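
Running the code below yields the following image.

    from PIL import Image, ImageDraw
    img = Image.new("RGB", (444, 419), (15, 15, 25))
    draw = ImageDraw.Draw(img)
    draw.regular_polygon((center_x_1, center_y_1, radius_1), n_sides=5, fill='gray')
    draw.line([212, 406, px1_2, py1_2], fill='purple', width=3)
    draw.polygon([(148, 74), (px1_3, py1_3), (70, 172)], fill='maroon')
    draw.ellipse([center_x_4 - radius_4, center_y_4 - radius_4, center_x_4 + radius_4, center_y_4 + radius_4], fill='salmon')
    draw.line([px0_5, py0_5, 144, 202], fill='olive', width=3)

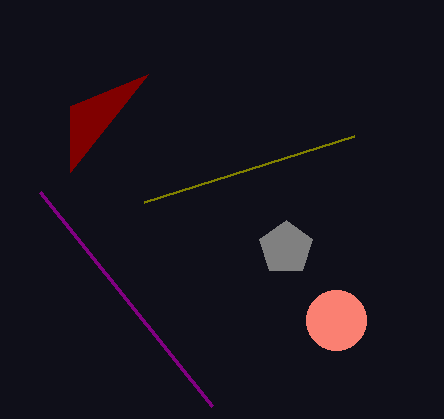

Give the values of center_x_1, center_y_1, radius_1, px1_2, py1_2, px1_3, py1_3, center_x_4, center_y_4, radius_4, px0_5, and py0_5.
center_x_1 = 286, center_y_1 = 248, radius_1 = 28, px1_2 = 40, py1_2 = 192, px1_3 = 70, py1_3 = 106, center_x_4 = 336, center_y_4 = 320, radius_4 = 30, px0_5 = 354, py0_5 = 136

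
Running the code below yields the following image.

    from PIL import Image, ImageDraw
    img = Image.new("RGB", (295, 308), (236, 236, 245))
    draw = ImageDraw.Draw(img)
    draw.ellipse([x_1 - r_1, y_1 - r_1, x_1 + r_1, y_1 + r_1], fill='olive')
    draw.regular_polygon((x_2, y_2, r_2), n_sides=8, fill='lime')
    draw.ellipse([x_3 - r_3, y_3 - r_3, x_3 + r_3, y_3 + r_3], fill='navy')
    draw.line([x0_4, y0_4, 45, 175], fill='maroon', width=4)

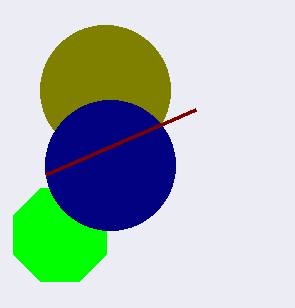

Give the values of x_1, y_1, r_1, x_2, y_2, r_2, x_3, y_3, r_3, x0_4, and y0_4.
x_1 = 105
y_1 = 90
r_1 = 65
x_2 = 60
y_2 = 235
r_2 = 50
x_3 = 110
y_3 = 165
r_3 = 65
x0_4 = 195
y0_4 = 110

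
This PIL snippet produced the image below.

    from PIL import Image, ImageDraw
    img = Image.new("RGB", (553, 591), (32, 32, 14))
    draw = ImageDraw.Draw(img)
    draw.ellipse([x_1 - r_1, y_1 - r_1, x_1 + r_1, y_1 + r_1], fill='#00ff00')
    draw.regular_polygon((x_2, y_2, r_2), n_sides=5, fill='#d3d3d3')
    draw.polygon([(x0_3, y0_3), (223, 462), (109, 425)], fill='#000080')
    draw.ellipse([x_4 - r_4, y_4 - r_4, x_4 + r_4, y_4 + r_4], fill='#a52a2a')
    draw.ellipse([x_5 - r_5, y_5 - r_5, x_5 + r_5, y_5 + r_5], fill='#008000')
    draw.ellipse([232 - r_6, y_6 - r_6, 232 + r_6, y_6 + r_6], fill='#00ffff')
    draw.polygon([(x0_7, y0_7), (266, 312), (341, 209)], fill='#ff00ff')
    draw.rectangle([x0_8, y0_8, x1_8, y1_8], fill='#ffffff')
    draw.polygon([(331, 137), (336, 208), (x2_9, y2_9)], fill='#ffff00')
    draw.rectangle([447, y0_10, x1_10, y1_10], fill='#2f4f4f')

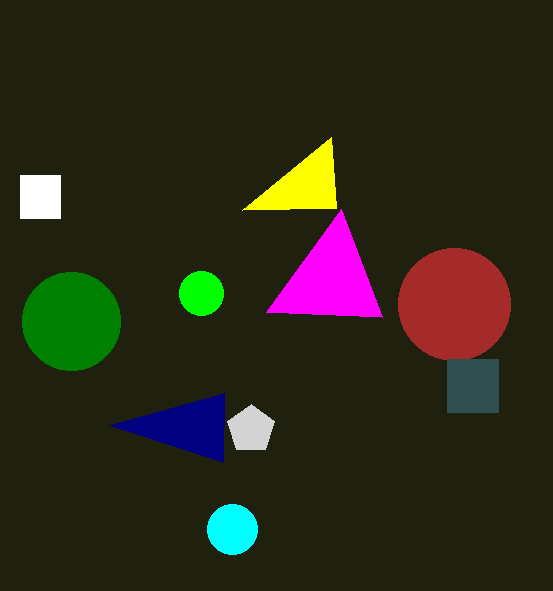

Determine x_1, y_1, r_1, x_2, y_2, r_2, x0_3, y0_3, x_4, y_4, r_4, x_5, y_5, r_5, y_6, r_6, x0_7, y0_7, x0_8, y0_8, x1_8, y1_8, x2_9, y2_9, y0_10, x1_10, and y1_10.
x_1 = 201
y_1 = 293
r_1 = 22
x_2 = 251
y_2 = 429
r_2 = 25
x0_3 = 224
y0_3 = 393
x_4 = 454
y_4 = 304
r_4 = 56
x_5 = 71
y_5 = 321
r_5 = 49
y_6 = 529
r_6 = 25
x0_7 = 382
y0_7 = 317
x0_8 = 20
y0_8 = 175
x1_8 = 60
y1_8 = 218
x2_9 = 242
y2_9 = 210
y0_10 = 359
x1_10 = 498
y1_10 = 412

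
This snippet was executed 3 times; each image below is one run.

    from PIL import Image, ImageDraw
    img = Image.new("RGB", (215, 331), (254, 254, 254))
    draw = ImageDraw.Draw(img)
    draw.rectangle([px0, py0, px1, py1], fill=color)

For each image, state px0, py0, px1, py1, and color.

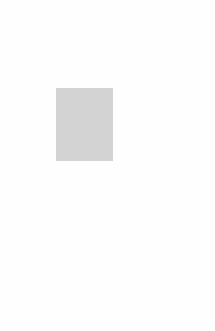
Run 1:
px0 = 56
py0 = 88
px1 = 112
py1 = 160
color = 'lightgray'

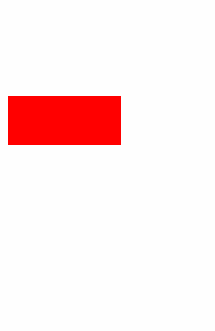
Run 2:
px0 = 8; py0 = 96; px1 = 120; py1 = 144; color = 'red'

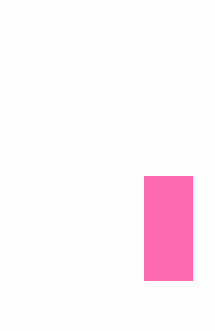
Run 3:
px0 = 144
py0 = 176
px1 = 192
py1 = 280
color = 'hotpink'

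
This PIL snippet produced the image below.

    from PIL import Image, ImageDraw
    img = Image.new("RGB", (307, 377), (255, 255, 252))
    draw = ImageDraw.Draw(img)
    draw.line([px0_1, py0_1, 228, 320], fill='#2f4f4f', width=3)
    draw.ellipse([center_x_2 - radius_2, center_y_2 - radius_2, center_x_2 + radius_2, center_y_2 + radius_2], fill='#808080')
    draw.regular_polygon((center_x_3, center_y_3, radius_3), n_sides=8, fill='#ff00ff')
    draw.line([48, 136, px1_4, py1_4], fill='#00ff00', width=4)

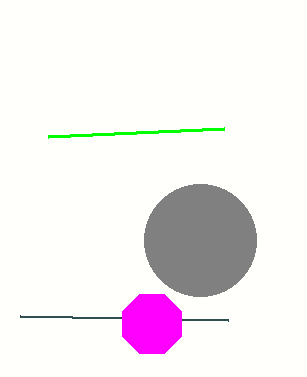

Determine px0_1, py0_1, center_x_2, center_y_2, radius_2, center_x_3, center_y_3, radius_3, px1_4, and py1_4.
px0_1 = 20, py0_1 = 316, center_x_2 = 200, center_y_2 = 240, radius_2 = 56, center_x_3 = 152, center_y_3 = 324, radius_3 = 32, px1_4 = 224, py1_4 = 128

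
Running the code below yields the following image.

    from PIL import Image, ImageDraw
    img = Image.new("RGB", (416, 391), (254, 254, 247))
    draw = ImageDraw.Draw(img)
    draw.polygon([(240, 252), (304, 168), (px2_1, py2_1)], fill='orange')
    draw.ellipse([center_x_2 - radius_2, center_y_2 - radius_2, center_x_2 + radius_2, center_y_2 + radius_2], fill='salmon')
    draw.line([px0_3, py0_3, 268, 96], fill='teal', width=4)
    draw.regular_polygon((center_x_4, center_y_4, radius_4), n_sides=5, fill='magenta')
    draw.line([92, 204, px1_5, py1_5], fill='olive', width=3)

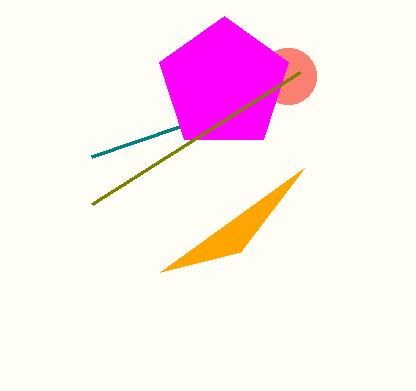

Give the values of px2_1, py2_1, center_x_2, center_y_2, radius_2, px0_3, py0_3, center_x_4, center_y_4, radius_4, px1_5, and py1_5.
px2_1 = 160; py2_1 = 272; center_x_2 = 288; center_y_2 = 76; radius_2 = 28; px0_3 = 92; py0_3 = 156; center_x_4 = 224; center_y_4 = 84; radius_4 = 68; px1_5 = 300; py1_5 = 72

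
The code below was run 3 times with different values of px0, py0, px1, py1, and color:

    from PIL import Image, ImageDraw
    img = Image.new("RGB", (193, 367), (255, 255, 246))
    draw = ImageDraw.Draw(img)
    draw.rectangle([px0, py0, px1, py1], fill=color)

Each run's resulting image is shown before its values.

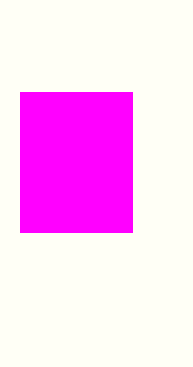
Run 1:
px0 = 20; py0 = 92; px1 = 132; py1 = 232; color = 'magenta'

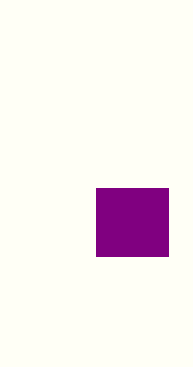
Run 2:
px0 = 96
py0 = 188
px1 = 168
py1 = 256
color = 'purple'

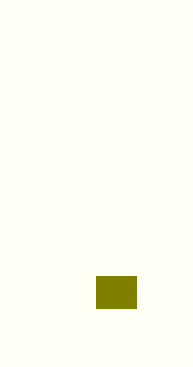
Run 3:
px0 = 96
py0 = 276
px1 = 136
py1 = 308
color = 'olive'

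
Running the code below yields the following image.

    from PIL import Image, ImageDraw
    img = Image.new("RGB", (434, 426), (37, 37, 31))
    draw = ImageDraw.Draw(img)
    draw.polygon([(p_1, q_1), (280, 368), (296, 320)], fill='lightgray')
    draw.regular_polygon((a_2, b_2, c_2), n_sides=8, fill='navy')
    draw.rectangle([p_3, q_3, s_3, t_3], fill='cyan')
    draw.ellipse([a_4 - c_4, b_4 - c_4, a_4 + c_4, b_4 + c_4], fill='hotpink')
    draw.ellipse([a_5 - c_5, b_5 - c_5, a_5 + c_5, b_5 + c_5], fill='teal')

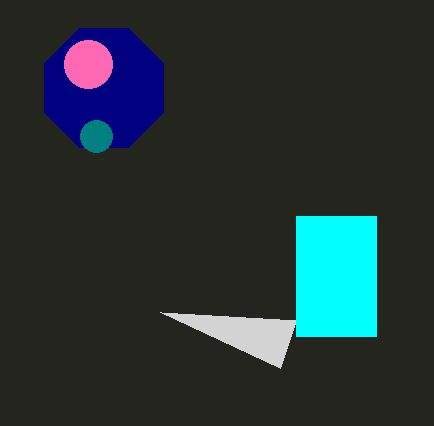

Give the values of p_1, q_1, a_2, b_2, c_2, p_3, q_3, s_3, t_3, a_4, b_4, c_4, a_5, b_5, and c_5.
p_1 = 160; q_1 = 312; a_2 = 104; b_2 = 88; c_2 = 64; p_3 = 296; q_3 = 216; s_3 = 376; t_3 = 336; a_4 = 88; b_4 = 64; c_4 = 24; a_5 = 96; b_5 = 136; c_5 = 16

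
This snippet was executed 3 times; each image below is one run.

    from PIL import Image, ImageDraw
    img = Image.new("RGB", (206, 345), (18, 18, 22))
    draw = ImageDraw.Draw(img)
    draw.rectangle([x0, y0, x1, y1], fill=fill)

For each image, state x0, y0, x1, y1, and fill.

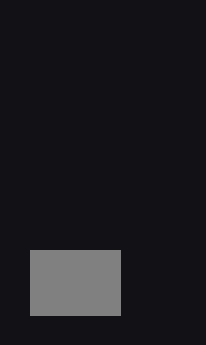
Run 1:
x0 = 30; y0 = 250; x1 = 120; y1 = 315; fill = 'gray'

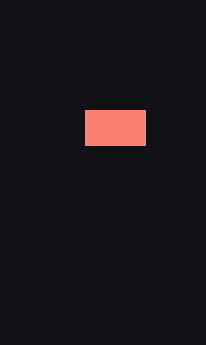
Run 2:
x0 = 85
y0 = 110
x1 = 145
y1 = 145
fill = 'salmon'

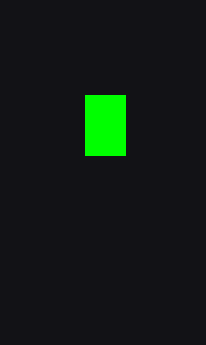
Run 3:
x0 = 85
y0 = 95
x1 = 125
y1 = 155
fill = 'lime'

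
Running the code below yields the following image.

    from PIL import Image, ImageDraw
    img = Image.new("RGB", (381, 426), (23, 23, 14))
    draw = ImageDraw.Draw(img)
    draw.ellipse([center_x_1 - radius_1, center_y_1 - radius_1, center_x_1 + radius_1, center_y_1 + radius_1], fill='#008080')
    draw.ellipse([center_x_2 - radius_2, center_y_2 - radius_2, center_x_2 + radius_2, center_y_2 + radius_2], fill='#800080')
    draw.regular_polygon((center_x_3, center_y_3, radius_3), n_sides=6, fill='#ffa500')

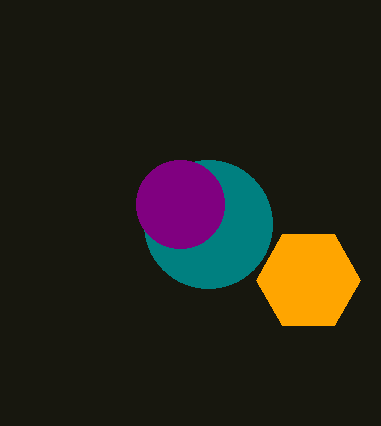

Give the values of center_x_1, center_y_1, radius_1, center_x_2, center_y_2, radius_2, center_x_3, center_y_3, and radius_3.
center_x_1 = 208
center_y_1 = 224
radius_1 = 64
center_x_2 = 180
center_y_2 = 204
radius_2 = 44
center_x_3 = 308
center_y_3 = 280
radius_3 = 52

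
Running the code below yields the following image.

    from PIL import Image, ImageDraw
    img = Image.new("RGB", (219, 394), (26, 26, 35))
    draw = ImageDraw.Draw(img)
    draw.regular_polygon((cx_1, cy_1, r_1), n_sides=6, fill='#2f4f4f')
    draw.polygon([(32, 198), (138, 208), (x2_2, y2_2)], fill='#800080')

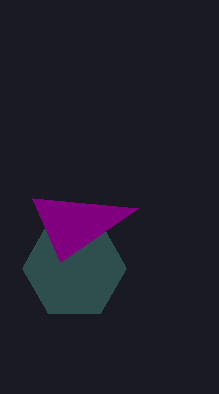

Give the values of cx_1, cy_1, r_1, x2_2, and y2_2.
cx_1 = 74
cy_1 = 268
r_1 = 52
x2_2 = 60
y2_2 = 262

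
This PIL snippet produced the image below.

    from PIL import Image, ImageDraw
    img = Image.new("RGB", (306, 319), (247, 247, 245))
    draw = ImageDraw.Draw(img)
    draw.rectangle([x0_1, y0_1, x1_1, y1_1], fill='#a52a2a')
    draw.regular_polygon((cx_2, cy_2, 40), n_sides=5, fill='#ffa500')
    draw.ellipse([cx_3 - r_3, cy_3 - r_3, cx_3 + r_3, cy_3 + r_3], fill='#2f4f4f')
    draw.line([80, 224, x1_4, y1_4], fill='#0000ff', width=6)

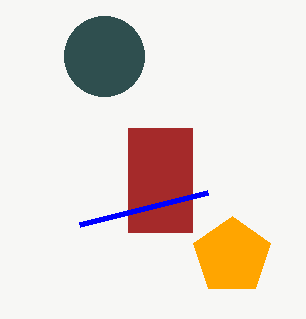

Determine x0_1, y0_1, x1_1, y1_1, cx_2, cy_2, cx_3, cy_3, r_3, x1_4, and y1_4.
x0_1 = 128
y0_1 = 128
x1_1 = 192
y1_1 = 232
cx_2 = 232
cy_2 = 256
cx_3 = 104
cy_3 = 56
r_3 = 40
x1_4 = 208
y1_4 = 192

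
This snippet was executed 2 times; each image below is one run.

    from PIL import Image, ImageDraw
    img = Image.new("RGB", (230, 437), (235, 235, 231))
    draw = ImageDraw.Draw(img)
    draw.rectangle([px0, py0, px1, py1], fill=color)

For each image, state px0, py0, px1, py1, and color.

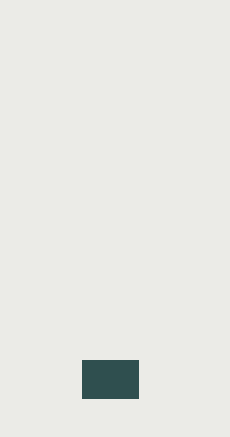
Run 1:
px0 = 82
py0 = 360
px1 = 138
py1 = 398
color = 'darkslategray'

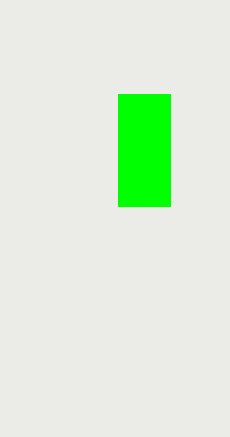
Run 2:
px0 = 118; py0 = 94; px1 = 170; py1 = 206; color = 'lime'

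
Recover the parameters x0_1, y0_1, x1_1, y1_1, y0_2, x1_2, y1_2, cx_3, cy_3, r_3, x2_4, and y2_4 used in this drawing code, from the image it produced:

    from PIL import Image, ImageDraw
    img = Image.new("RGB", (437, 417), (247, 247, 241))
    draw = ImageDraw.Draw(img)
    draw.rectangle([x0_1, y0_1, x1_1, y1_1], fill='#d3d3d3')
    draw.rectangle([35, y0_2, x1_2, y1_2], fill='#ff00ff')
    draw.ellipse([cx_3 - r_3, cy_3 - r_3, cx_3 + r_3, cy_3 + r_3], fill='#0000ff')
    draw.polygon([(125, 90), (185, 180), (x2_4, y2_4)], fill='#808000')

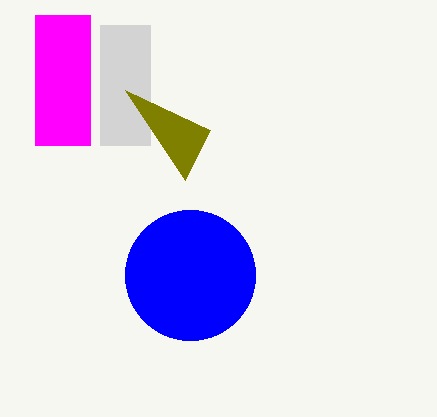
x0_1 = 100; y0_1 = 25; x1_1 = 150; y1_1 = 145; y0_2 = 15; x1_2 = 90; y1_2 = 145; cx_3 = 190; cy_3 = 275; r_3 = 65; x2_4 = 210; y2_4 = 130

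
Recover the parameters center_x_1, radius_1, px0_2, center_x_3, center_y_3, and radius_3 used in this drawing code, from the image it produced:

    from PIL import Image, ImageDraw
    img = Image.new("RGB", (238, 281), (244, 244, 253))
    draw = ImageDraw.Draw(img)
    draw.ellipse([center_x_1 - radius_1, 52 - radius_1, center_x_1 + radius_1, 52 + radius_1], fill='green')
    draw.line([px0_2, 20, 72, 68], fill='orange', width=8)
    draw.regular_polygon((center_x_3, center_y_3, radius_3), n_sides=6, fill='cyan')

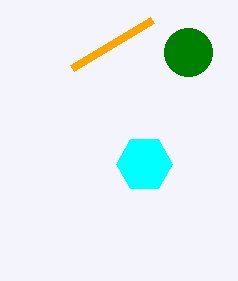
center_x_1 = 188; radius_1 = 24; px0_2 = 152; center_x_3 = 144; center_y_3 = 164; radius_3 = 28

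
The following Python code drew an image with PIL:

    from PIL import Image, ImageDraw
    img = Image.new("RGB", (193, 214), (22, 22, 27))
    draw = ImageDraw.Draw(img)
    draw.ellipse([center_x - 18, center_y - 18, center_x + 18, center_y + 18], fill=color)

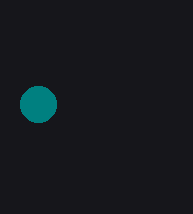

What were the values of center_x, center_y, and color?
center_x = 38; center_y = 104; color = 'teal'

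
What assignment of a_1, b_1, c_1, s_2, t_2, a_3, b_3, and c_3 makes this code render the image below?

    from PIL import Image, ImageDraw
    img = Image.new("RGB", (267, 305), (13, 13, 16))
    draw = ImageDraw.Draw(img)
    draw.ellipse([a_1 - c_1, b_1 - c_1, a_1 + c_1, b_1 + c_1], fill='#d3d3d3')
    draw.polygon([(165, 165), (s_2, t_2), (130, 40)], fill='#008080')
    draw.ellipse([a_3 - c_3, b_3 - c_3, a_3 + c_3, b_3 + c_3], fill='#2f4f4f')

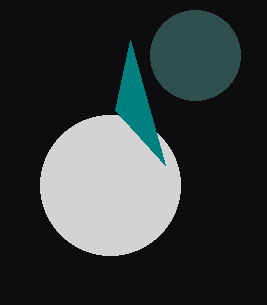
a_1 = 110
b_1 = 185
c_1 = 70
s_2 = 115
t_2 = 110
a_3 = 195
b_3 = 55
c_3 = 45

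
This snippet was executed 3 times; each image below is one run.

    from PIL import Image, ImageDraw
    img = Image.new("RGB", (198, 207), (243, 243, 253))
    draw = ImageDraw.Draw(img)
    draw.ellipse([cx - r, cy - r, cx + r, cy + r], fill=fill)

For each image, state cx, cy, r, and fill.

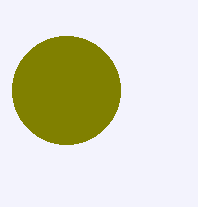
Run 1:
cx = 66
cy = 90
r = 54
fill = 'olive'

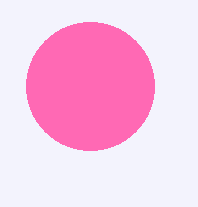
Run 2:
cx = 90; cy = 86; r = 64; fill = 'hotpink'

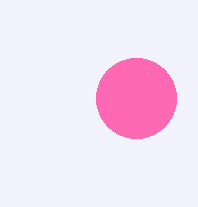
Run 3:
cx = 136
cy = 98
r = 40
fill = 'hotpink'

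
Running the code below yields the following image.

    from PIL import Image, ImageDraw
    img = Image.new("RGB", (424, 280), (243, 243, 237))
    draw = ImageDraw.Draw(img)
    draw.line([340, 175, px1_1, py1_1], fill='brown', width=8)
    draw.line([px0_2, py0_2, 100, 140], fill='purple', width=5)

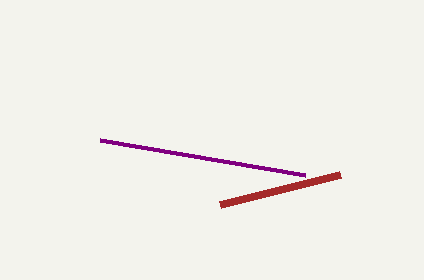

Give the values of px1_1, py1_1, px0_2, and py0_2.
px1_1 = 220
py1_1 = 205
px0_2 = 305
py0_2 = 175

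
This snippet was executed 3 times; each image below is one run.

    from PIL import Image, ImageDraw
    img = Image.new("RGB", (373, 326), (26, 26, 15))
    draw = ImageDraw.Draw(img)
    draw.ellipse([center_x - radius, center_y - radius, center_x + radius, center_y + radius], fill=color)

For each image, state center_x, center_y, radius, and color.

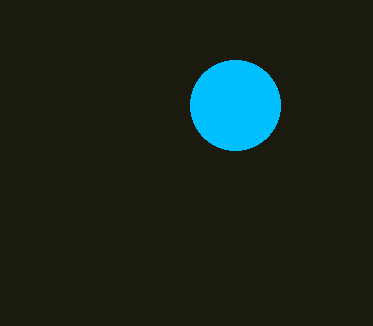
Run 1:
center_x = 235; center_y = 105; radius = 45; color = 'deepskyblue'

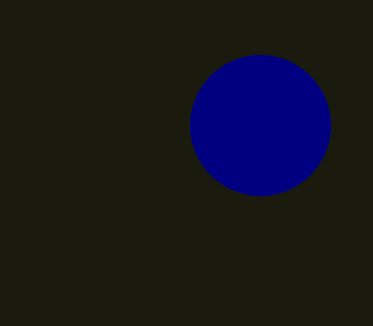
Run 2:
center_x = 260; center_y = 125; radius = 70; color = 'navy'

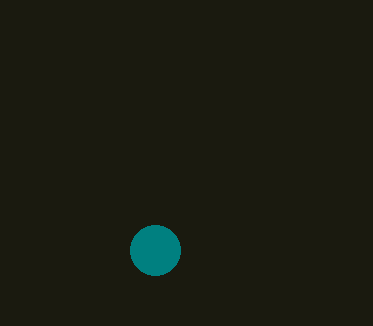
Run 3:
center_x = 155, center_y = 250, radius = 25, color = 'teal'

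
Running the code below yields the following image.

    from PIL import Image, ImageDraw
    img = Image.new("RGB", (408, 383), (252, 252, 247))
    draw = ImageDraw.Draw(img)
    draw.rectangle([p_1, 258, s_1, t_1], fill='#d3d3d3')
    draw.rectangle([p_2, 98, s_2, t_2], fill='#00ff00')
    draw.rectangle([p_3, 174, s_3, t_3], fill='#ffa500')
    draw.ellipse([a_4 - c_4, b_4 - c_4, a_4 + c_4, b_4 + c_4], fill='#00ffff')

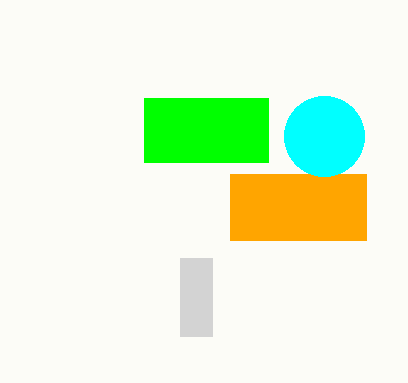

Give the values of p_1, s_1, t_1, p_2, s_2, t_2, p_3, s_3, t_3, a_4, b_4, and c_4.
p_1 = 180; s_1 = 212; t_1 = 336; p_2 = 144; s_2 = 268; t_2 = 162; p_3 = 230; s_3 = 366; t_3 = 240; a_4 = 324; b_4 = 136; c_4 = 40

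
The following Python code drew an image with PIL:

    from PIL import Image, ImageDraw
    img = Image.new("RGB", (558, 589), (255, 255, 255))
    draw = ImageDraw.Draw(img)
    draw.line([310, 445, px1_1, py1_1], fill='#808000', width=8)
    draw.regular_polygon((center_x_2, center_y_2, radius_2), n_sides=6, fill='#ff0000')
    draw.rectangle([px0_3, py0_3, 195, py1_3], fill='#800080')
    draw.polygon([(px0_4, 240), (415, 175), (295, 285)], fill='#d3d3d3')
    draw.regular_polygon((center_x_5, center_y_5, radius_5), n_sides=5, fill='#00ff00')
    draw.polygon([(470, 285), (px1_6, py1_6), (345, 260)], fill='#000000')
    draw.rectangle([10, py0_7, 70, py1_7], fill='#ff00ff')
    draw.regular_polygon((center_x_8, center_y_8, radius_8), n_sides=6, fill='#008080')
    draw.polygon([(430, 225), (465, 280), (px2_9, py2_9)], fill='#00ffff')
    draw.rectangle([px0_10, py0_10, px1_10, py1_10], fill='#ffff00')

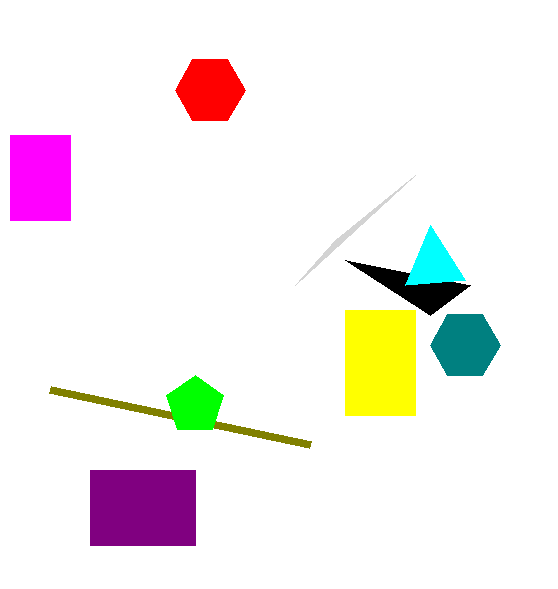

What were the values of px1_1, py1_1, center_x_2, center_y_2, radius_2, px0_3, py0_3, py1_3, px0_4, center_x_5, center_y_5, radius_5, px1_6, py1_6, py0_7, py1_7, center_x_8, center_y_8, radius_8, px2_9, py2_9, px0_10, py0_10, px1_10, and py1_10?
px1_1 = 50, py1_1 = 390, center_x_2 = 210, center_y_2 = 90, radius_2 = 35, px0_3 = 90, py0_3 = 470, py1_3 = 545, px0_4 = 335, center_x_5 = 195, center_y_5 = 405, radius_5 = 30, px1_6 = 430, py1_6 = 315, py0_7 = 135, py1_7 = 220, center_x_8 = 465, center_y_8 = 345, radius_8 = 35, px2_9 = 405, py2_9 = 285, px0_10 = 345, py0_10 = 310, px1_10 = 415, py1_10 = 415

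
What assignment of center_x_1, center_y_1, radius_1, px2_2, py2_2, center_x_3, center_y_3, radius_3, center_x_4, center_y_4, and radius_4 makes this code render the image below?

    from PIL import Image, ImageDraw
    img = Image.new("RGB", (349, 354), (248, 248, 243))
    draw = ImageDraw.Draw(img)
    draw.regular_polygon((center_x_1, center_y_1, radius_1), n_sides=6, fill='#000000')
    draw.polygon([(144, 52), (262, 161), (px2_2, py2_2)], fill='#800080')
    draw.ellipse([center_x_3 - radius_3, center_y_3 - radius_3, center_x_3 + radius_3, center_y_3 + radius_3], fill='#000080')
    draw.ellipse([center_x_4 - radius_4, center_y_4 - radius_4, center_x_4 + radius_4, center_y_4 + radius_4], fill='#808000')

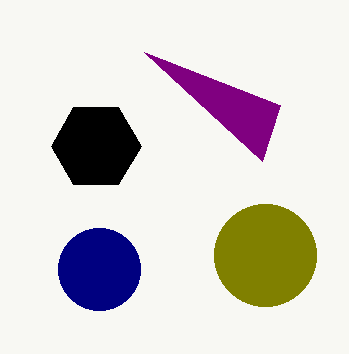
center_x_1 = 96, center_y_1 = 146, radius_1 = 45, px2_2 = 280, py2_2 = 105, center_x_3 = 99, center_y_3 = 269, radius_3 = 41, center_x_4 = 265, center_y_4 = 255, radius_4 = 51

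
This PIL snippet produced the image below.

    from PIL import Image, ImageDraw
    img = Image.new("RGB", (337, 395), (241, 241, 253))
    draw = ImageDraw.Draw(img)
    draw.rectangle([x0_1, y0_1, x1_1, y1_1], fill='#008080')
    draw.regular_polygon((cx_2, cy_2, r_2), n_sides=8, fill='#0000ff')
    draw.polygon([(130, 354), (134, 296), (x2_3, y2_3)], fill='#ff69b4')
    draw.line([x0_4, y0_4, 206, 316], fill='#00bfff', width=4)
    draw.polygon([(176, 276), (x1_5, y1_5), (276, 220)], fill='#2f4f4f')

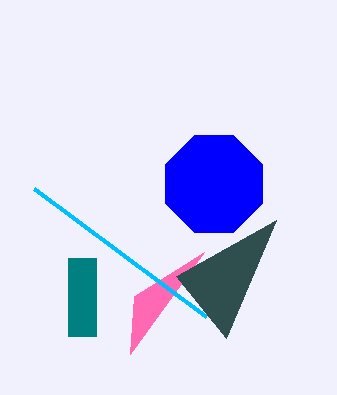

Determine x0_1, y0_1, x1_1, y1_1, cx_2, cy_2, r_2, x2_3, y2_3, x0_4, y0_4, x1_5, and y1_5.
x0_1 = 68; y0_1 = 258; x1_1 = 96; y1_1 = 336; cx_2 = 214; cy_2 = 184; r_2 = 52; x2_3 = 204; y2_3 = 252; x0_4 = 34; y0_4 = 188; x1_5 = 226; y1_5 = 338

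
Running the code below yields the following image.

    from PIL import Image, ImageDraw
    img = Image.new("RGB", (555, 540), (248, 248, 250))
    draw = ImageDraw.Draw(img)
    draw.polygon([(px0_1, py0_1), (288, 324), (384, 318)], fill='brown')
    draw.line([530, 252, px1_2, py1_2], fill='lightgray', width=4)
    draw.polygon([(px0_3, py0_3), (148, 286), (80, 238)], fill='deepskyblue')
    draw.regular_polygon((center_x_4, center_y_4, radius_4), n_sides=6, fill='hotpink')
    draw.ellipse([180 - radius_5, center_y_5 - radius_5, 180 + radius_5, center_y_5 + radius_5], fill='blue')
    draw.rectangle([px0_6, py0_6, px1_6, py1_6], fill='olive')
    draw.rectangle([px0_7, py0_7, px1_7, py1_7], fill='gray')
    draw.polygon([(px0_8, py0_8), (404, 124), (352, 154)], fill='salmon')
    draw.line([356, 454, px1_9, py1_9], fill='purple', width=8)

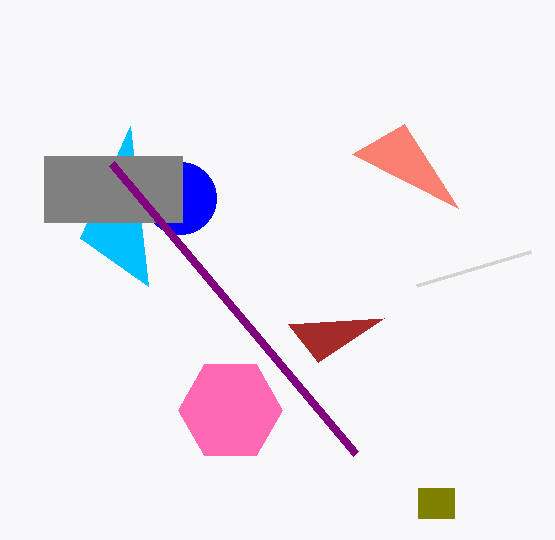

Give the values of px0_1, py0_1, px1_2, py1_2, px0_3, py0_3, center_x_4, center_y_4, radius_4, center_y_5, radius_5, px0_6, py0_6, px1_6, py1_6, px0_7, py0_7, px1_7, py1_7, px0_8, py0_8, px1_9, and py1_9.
px0_1 = 318, py0_1 = 362, px1_2 = 416, py1_2 = 286, px0_3 = 130, py0_3 = 126, center_x_4 = 230, center_y_4 = 410, radius_4 = 52, center_y_5 = 198, radius_5 = 36, px0_6 = 418, py0_6 = 488, px1_6 = 454, py1_6 = 518, px0_7 = 44, py0_7 = 156, px1_7 = 182, py1_7 = 222, px0_8 = 458, py0_8 = 208, px1_9 = 112, py1_9 = 164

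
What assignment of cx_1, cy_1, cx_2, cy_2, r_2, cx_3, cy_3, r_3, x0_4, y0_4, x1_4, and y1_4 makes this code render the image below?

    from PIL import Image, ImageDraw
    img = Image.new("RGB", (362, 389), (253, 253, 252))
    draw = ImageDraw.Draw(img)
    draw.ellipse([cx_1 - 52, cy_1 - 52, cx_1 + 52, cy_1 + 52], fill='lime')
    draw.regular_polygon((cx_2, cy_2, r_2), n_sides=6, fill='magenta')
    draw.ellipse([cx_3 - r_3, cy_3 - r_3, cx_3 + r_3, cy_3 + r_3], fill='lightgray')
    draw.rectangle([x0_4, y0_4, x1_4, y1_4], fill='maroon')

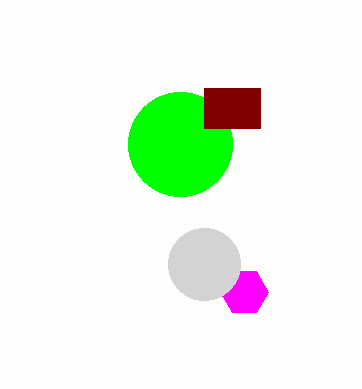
cx_1 = 180
cy_1 = 144
cx_2 = 244
cy_2 = 292
r_2 = 24
cx_3 = 204
cy_3 = 264
r_3 = 36
x0_4 = 204
y0_4 = 88
x1_4 = 260
y1_4 = 128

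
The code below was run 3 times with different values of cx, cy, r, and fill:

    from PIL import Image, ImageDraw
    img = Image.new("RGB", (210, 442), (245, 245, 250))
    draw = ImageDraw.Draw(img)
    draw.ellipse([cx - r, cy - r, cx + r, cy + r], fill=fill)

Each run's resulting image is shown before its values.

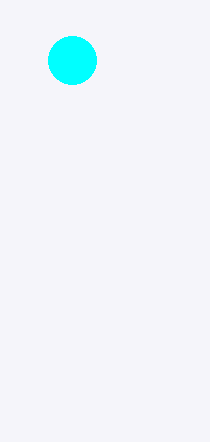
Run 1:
cx = 72; cy = 60; r = 24; fill = 'cyan'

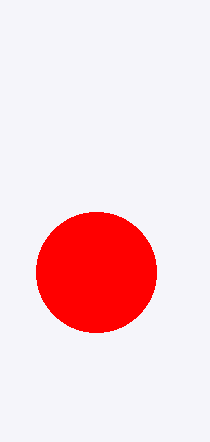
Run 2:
cx = 96
cy = 272
r = 60
fill = 'red'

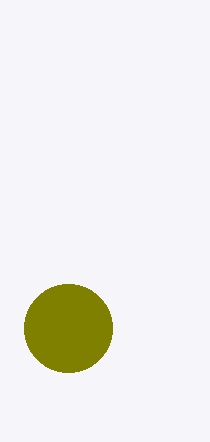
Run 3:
cx = 68; cy = 328; r = 44; fill = 'olive'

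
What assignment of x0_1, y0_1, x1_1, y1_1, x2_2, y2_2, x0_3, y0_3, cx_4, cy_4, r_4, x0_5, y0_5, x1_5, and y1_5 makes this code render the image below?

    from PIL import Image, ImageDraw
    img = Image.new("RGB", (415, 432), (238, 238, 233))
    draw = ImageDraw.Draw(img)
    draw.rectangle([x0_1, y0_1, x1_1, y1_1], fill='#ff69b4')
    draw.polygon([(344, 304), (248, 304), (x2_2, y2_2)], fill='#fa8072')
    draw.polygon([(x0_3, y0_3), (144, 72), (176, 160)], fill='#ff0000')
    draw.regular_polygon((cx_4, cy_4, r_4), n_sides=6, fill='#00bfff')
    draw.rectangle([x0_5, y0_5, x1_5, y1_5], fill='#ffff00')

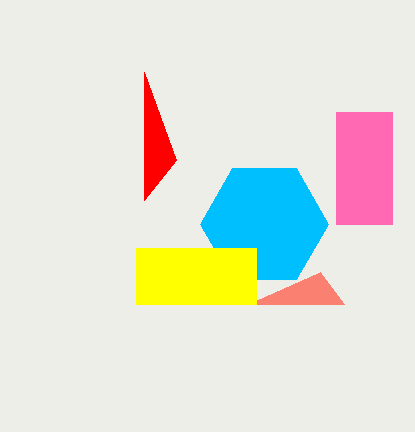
x0_1 = 336; y0_1 = 112; x1_1 = 392; y1_1 = 224; x2_2 = 320; y2_2 = 272; x0_3 = 144; y0_3 = 200; cx_4 = 264; cy_4 = 224; r_4 = 64; x0_5 = 136; y0_5 = 248; x1_5 = 256; y1_5 = 304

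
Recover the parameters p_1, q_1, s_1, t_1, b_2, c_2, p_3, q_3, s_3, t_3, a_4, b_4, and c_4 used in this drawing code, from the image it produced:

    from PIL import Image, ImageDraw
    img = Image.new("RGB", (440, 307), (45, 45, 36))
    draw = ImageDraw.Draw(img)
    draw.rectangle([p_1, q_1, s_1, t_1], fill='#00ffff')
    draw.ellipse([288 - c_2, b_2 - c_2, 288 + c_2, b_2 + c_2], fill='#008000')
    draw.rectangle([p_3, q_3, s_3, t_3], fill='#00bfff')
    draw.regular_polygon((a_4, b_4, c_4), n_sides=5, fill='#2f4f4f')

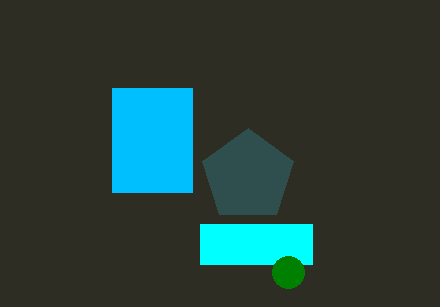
p_1 = 200
q_1 = 224
s_1 = 312
t_1 = 264
b_2 = 272
c_2 = 16
p_3 = 112
q_3 = 88
s_3 = 192
t_3 = 192
a_4 = 248
b_4 = 176
c_4 = 48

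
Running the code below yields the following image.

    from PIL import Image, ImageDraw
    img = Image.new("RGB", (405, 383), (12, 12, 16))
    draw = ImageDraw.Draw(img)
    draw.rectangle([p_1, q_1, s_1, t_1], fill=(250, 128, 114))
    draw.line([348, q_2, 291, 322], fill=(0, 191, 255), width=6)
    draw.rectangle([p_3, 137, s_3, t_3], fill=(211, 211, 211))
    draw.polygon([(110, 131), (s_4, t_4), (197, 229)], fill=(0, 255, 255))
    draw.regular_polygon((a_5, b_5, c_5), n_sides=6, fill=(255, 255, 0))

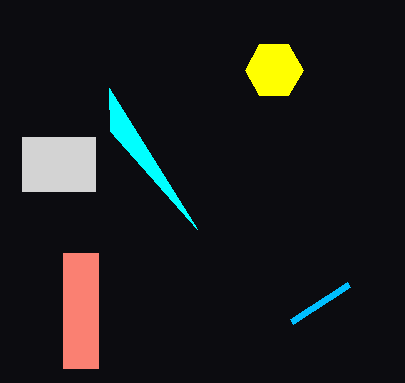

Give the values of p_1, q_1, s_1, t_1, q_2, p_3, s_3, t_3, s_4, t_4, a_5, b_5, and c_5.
p_1 = 63
q_1 = 253
s_1 = 98
t_1 = 368
q_2 = 285
p_3 = 22
s_3 = 95
t_3 = 191
s_4 = 109
t_4 = 88
a_5 = 274
b_5 = 70
c_5 = 29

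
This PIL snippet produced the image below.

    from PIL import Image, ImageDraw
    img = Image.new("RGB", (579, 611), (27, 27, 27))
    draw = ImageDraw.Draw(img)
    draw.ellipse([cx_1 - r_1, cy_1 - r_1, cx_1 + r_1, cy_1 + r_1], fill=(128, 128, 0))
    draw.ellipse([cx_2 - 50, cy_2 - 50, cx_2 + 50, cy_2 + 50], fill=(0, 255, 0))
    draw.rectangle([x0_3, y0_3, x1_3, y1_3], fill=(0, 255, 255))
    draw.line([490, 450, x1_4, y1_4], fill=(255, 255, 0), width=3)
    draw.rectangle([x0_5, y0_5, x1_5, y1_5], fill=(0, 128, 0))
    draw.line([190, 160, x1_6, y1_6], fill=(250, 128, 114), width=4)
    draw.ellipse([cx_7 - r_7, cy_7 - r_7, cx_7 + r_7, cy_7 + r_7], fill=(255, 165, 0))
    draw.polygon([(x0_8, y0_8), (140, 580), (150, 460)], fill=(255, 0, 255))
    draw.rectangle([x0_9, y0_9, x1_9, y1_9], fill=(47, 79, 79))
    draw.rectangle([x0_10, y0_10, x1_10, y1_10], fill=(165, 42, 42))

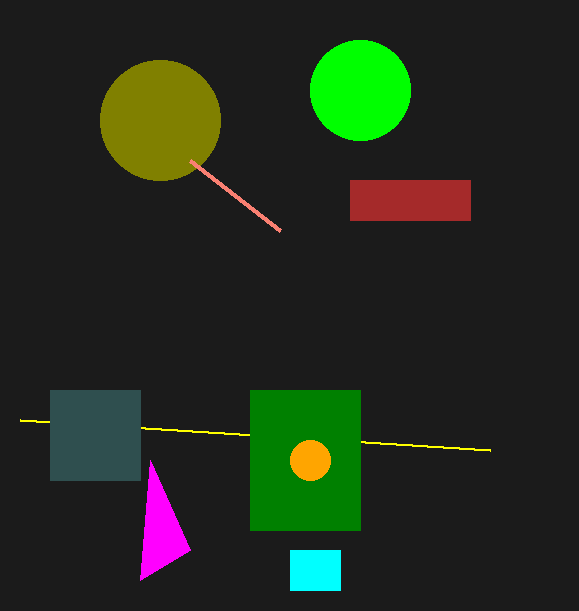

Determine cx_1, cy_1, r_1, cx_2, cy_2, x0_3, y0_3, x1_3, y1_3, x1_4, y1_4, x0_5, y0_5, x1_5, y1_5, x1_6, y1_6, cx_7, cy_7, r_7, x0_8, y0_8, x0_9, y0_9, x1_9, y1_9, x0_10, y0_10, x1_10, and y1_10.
cx_1 = 160, cy_1 = 120, r_1 = 60, cx_2 = 360, cy_2 = 90, x0_3 = 290, y0_3 = 550, x1_3 = 340, y1_3 = 590, x1_4 = 20, y1_4 = 420, x0_5 = 250, y0_5 = 390, x1_5 = 360, y1_5 = 530, x1_6 = 280, y1_6 = 230, cx_7 = 310, cy_7 = 460, r_7 = 20, x0_8 = 190, y0_8 = 550, x0_9 = 50, y0_9 = 390, x1_9 = 140, y1_9 = 480, x0_10 = 350, y0_10 = 180, x1_10 = 470, y1_10 = 220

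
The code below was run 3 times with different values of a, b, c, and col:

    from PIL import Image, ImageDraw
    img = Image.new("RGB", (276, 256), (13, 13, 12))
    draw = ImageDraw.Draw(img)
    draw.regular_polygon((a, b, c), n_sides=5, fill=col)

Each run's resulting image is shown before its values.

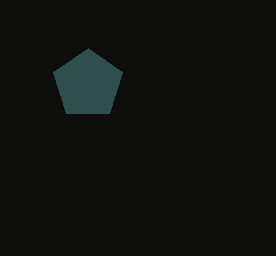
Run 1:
a = 88, b = 84, c = 36, col = 'darkslategray'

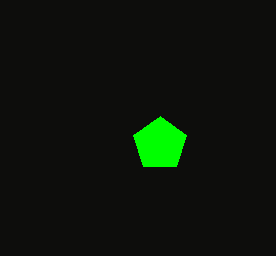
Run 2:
a = 160
b = 144
c = 28
col = 'lime'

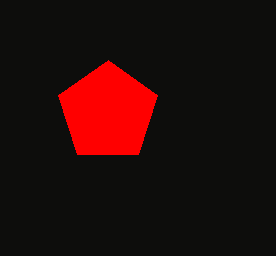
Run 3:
a = 108; b = 112; c = 52; col = 'red'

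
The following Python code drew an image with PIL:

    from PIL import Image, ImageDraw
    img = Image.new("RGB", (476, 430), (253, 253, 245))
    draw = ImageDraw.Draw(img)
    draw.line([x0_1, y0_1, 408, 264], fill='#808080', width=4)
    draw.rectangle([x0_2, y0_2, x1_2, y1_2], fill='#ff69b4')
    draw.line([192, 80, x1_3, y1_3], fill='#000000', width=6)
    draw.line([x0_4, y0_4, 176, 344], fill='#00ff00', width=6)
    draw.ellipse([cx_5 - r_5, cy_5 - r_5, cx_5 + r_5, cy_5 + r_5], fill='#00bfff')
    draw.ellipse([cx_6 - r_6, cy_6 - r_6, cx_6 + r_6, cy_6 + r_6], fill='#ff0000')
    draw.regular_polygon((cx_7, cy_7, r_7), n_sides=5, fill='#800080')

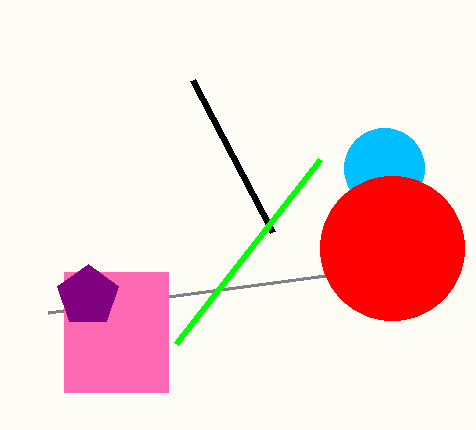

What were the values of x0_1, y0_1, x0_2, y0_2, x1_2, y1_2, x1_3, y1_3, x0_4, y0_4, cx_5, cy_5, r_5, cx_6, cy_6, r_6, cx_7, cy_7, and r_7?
x0_1 = 48, y0_1 = 312, x0_2 = 64, y0_2 = 272, x1_2 = 168, y1_2 = 392, x1_3 = 272, y1_3 = 232, x0_4 = 320, y0_4 = 160, cx_5 = 384, cy_5 = 168, r_5 = 40, cx_6 = 392, cy_6 = 248, r_6 = 72, cx_7 = 88, cy_7 = 296, r_7 = 32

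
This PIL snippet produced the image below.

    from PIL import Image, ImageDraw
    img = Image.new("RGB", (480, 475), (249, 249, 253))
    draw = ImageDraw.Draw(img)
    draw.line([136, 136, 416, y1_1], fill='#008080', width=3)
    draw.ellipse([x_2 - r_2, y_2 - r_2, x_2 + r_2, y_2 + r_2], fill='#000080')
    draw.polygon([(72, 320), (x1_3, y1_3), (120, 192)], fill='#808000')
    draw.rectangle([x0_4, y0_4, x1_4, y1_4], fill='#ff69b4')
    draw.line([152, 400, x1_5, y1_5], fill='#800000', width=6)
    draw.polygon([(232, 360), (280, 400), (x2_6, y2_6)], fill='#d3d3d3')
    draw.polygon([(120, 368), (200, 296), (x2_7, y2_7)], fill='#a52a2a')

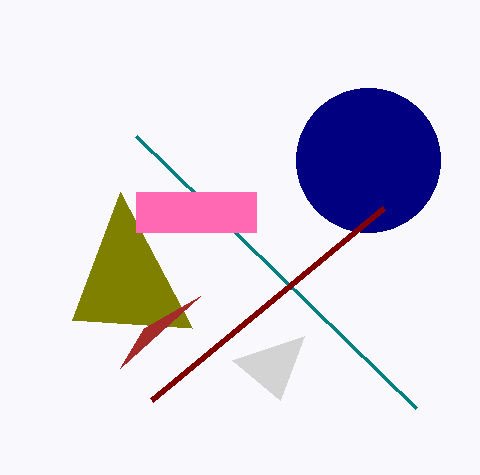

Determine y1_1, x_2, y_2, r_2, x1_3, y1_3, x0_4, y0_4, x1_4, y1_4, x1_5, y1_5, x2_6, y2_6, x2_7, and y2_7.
y1_1 = 408
x_2 = 368
y_2 = 160
r_2 = 72
x1_3 = 192
y1_3 = 328
x0_4 = 136
y0_4 = 192
x1_4 = 256
y1_4 = 232
x1_5 = 384
y1_5 = 208
x2_6 = 304
y2_6 = 336
x2_7 = 144
y2_7 = 328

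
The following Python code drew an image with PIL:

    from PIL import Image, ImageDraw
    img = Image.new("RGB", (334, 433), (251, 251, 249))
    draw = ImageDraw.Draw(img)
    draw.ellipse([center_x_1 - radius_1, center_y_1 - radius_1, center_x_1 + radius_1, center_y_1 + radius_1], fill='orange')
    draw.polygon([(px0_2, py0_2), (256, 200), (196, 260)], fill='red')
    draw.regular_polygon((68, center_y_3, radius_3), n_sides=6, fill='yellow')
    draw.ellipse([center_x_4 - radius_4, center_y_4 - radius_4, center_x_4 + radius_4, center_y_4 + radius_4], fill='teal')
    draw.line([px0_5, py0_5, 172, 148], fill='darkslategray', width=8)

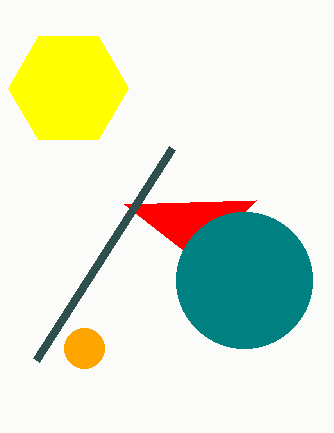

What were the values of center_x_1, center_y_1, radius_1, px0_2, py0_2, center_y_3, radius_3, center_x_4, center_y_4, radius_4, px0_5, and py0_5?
center_x_1 = 84; center_y_1 = 348; radius_1 = 20; px0_2 = 124; py0_2 = 204; center_y_3 = 88; radius_3 = 60; center_x_4 = 244; center_y_4 = 280; radius_4 = 68; px0_5 = 36; py0_5 = 360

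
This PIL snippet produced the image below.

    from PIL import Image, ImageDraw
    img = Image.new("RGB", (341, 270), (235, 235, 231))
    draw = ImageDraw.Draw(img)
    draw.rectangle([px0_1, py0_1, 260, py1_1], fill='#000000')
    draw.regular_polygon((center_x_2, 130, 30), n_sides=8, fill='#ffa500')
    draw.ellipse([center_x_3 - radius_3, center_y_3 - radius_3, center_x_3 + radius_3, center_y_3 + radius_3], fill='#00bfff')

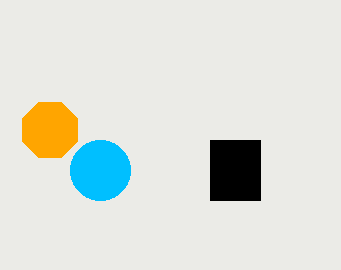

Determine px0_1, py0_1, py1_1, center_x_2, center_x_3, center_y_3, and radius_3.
px0_1 = 210
py0_1 = 140
py1_1 = 200
center_x_2 = 50
center_x_3 = 100
center_y_3 = 170
radius_3 = 30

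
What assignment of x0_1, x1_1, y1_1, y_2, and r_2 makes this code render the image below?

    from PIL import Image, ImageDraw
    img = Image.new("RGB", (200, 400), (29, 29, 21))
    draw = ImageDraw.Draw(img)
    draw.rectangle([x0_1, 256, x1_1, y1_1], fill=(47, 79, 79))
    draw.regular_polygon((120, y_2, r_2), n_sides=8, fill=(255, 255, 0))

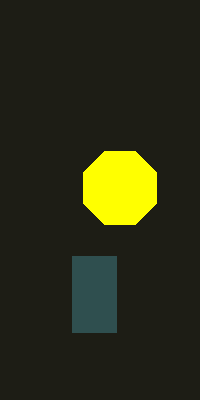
x0_1 = 72
x1_1 = 116
y1_1 = 332
y_2 = 188
r_2 = 40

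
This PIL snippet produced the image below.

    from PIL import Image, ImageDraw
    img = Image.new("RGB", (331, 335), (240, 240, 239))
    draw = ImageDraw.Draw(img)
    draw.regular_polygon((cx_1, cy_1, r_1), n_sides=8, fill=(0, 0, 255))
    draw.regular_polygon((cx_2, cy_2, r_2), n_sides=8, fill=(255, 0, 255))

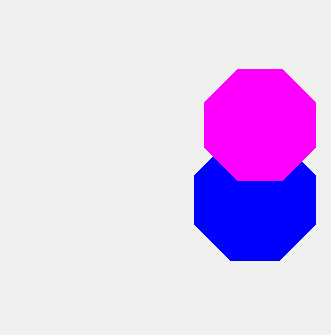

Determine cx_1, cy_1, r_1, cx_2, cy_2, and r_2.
cx_1 = 255, cy_1 = 200, r_1 = 65, cx_2 = 260, cy_2 = 125, r_2 = 60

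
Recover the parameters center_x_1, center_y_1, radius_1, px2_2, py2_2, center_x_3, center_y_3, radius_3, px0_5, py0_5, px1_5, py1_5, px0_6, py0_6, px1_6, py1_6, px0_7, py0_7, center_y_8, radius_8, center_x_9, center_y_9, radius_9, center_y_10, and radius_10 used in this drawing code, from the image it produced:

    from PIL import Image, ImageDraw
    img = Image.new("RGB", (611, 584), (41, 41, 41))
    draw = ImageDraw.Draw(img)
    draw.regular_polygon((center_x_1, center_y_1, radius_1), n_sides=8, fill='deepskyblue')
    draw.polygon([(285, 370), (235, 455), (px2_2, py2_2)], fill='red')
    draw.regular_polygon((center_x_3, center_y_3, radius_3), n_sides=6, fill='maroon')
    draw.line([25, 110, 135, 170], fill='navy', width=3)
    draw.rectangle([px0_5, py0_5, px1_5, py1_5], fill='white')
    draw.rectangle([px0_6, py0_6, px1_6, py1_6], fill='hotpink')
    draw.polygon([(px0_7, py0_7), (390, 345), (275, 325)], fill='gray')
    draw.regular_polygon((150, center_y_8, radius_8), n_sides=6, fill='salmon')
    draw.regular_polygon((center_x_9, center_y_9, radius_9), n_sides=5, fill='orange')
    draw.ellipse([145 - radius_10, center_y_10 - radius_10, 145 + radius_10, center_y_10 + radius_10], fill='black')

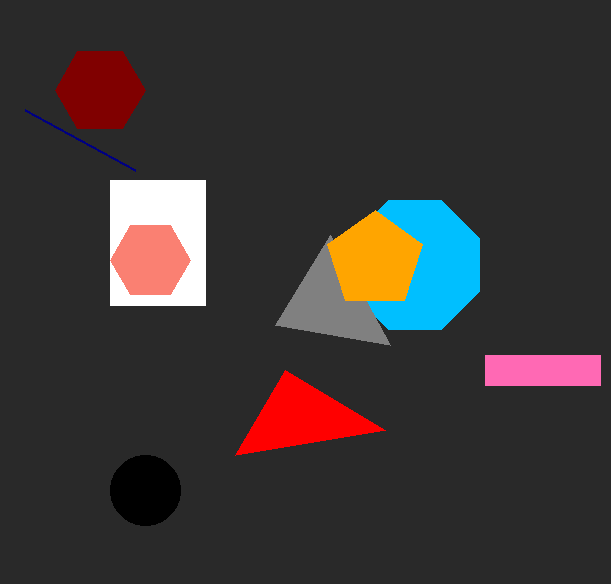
center_x_1 = 415, center_y_1 = 265, radius_1 = 70, px2_2 = 385, py2_2 = 430, center_x_3 = 100, center_y_3 = 90, radius_3 = 45, px0_5 = 110, py0_5 = 180, px1_5 = 205, py1_5 = 305, px0_6 = 485, py0_6 = 355, px1_6 = 600, py1_6 = 385, px0_7 = 330, py0_7 = 235, center_y_8 = 260, radius_8 = 40, center_x_9 = 375, center_y_9 = 260, radius_9 = 50, center_y_10 = 490, radius_10 = 35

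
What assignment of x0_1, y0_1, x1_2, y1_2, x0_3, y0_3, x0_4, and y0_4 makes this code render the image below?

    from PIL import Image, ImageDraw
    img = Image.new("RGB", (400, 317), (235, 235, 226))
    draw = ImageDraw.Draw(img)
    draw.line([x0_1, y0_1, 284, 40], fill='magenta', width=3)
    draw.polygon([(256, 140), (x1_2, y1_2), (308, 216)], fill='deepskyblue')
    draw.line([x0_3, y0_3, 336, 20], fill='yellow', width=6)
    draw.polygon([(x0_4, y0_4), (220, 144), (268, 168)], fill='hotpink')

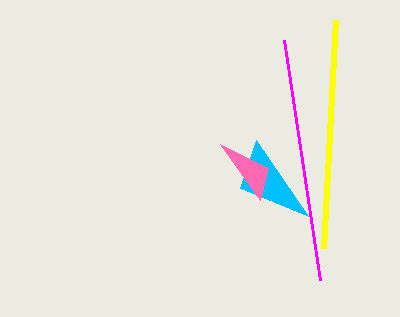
x0_1 = 320
y0_1 = 280
x1_2 = 240
y1_2 = 188
x0_3 = 324
y0_3 = 248
x0_4 = 260
y0_4 = 200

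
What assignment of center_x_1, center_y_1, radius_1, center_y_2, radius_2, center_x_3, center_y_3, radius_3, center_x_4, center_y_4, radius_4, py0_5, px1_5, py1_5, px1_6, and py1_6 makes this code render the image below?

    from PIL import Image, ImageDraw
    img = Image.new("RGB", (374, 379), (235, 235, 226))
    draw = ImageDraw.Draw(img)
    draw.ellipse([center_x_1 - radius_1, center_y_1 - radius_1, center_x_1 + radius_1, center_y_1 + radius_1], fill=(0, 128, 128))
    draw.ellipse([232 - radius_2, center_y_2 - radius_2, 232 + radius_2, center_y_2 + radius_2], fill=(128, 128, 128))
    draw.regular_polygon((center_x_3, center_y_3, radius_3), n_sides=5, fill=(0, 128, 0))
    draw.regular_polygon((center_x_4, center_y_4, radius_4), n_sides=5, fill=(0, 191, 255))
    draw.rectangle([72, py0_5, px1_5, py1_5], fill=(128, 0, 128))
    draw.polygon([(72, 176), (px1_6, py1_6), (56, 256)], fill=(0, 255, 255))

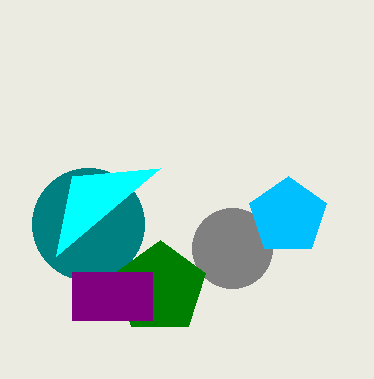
center_x_1 = 88, center_y_1 = 224, radius_1 = 56, center_y_2 = 248, radius_2 = 40, center_x_3 = 160, center_y_3 = 288, radius_3 = 48, center_x_4 = 288, center_y_4 = 216, radius_4 = 40, py0_5 = 272, px1_5 = 152, py1_5 = 320, px1_6 = 160, py1_6 = 168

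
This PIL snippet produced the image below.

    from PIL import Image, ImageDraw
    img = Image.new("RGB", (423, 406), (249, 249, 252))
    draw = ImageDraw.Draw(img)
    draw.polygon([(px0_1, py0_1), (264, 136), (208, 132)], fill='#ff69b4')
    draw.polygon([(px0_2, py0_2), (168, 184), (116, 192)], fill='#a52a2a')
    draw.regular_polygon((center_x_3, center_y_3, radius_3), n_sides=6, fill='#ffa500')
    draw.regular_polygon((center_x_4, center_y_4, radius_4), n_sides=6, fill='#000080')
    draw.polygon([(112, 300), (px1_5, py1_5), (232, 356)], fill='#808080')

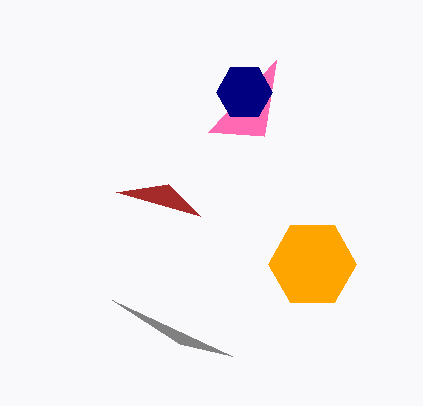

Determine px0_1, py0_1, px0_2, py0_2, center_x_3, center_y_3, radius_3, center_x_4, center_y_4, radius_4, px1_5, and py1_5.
px0_1 = 276, py0_1 = 60, px0_2 = 200, py0_2 = 216, center_x_3 = 312, center_y_3 = 264, radius_3 = 44, center_x_4 = 244, center_y_4 = 92, radius_4 = 28, px1_5 = 180, py1_5 = 344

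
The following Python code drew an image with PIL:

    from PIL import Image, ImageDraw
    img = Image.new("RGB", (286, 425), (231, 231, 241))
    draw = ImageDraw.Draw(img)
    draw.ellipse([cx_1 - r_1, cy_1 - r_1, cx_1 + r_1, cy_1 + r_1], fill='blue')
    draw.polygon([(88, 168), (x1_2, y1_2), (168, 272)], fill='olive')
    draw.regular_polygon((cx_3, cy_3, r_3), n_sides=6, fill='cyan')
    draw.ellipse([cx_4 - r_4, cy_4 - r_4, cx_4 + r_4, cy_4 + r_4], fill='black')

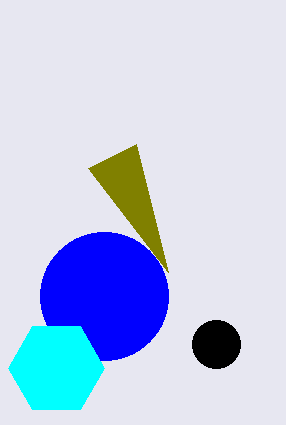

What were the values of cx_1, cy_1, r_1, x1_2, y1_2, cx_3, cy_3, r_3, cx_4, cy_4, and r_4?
cx_1 = 104
cy_1 = 296
r_1 = 64
x1_2 = 136
y1_2 = 144
cx_3 = 56
cy_3 = 368
r_3 = 48
cx_4 = 216
cy_4 = 344
r_4 = 24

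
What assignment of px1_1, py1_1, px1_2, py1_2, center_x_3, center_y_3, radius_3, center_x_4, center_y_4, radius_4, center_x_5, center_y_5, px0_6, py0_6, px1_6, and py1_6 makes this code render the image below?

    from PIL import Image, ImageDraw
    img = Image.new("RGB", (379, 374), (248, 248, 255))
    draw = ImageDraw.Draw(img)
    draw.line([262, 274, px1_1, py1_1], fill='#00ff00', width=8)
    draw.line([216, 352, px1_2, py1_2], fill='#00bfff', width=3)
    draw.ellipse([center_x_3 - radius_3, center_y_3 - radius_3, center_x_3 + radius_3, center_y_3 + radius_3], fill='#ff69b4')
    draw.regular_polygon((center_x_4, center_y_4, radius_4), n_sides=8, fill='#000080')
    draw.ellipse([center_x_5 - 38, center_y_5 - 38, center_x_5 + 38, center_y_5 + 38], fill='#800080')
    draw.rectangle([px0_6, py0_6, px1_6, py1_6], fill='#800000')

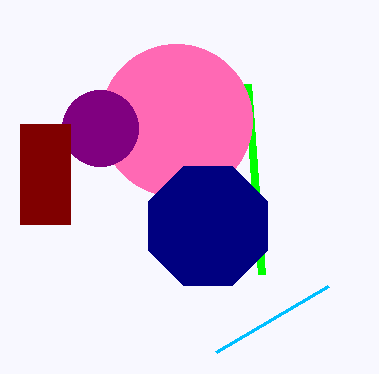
px1_1 = 248
py1_1 = 84
px1_2 = 328
py1_2 = 286
center_x_3 = 176
center_y_3 = 120
radius_3 = 76
center_x_4 = 208
center_y_4 = 226
radius_4 = 64
center_x_5 = 100
center_y_5 = 128
px0_6 = 20
py0_6 = 124
px1_6 = 70
py1_6 = 224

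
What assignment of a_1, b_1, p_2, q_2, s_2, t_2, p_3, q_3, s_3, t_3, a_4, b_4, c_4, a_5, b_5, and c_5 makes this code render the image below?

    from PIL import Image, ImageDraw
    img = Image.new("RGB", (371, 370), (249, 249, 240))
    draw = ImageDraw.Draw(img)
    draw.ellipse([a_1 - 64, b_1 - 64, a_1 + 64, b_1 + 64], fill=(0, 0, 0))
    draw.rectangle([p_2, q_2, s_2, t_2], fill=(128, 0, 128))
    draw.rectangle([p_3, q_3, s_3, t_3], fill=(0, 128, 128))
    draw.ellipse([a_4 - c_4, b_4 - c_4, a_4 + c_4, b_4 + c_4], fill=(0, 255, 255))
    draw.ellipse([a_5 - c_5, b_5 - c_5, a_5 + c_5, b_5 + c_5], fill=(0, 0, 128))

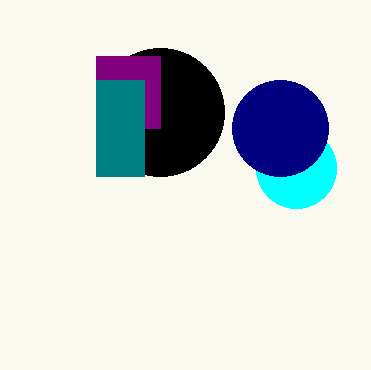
a_1 = 160
b_1 = 112
p_2 = 96
q_2 = 56
s_2 = 160
t_2 = 128
p_3 = 96
q_3 = 80
s_3 = 144
t_3 = 176
a_4 = 296
b_4 = 168
c_4 = 40
a_5 = 280
b_5 = 128
c_5 = 48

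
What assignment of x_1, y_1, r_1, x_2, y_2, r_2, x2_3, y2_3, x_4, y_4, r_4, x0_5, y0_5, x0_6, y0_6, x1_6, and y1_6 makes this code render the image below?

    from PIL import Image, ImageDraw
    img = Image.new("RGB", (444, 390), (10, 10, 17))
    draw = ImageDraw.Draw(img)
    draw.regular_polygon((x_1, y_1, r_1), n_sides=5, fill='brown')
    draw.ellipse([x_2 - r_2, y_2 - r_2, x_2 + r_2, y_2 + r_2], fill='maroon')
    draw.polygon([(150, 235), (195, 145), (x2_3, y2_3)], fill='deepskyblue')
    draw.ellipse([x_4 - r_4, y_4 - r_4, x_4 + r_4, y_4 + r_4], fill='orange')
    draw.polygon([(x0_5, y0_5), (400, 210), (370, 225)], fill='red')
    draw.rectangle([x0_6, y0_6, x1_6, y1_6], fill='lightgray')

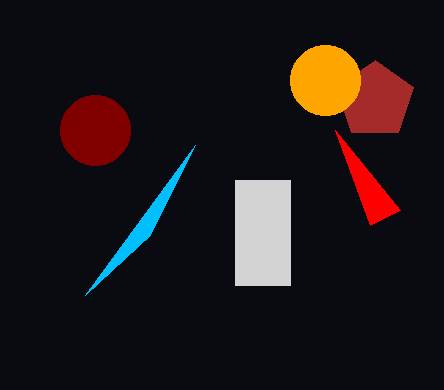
x_1 = 375
y_1 = 100
r_1 = 40
x_2 = 95
y_2 = 130
r_2 = 35
x2_3 = 85
y2_3 = 295
x_4 = 325
y_4 = 80
r_4 = 35
x0_5 = 335
y0_5 = 130
x0_6 = 235
y0_6 = 180
x1_6 = 290
y1_6 = 285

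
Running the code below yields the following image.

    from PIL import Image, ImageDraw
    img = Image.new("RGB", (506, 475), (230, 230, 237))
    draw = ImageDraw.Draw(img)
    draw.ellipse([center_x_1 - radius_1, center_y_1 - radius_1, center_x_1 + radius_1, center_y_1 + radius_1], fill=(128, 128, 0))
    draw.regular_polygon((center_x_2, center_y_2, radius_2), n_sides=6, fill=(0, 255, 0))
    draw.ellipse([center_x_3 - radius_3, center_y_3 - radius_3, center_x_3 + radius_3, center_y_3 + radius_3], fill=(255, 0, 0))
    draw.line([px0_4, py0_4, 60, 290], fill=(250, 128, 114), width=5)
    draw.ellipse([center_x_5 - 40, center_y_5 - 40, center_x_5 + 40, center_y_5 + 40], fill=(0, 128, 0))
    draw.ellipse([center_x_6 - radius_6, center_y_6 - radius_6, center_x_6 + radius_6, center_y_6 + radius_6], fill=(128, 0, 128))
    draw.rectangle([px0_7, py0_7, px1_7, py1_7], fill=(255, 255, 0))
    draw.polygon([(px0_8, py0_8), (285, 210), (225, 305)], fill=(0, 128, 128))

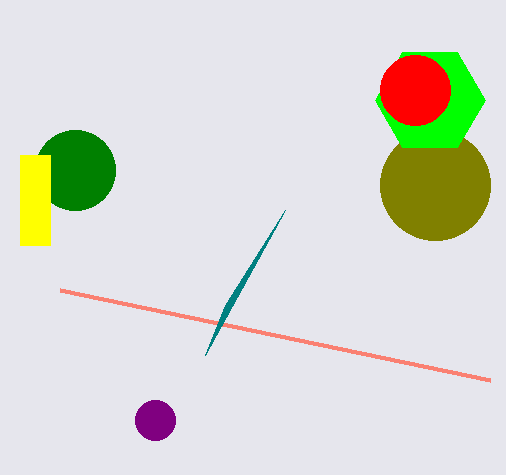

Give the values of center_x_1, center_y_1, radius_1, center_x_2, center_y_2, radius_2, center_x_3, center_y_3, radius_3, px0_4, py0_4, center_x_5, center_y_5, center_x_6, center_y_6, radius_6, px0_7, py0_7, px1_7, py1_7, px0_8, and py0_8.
center_x_1 = 435; center_y_1 = 185; radius_1 = 55; center_x_2 = 430; center_y_2 = 100; radius_2 = 55; center_x_3 = 415; center_y_3 = 90; radius_3 = 35; px0_4 = 490; py0_4 = 380; center_x_5 = 75; center_y_5 = 170; center_x_6 = 155; center_y_6 = 420; radius_6 = 20; px0_7 = 20; py0_7 = 155; px1_7 = 50; py1_7 = 245; px0_8 = 205; py0_8 = 355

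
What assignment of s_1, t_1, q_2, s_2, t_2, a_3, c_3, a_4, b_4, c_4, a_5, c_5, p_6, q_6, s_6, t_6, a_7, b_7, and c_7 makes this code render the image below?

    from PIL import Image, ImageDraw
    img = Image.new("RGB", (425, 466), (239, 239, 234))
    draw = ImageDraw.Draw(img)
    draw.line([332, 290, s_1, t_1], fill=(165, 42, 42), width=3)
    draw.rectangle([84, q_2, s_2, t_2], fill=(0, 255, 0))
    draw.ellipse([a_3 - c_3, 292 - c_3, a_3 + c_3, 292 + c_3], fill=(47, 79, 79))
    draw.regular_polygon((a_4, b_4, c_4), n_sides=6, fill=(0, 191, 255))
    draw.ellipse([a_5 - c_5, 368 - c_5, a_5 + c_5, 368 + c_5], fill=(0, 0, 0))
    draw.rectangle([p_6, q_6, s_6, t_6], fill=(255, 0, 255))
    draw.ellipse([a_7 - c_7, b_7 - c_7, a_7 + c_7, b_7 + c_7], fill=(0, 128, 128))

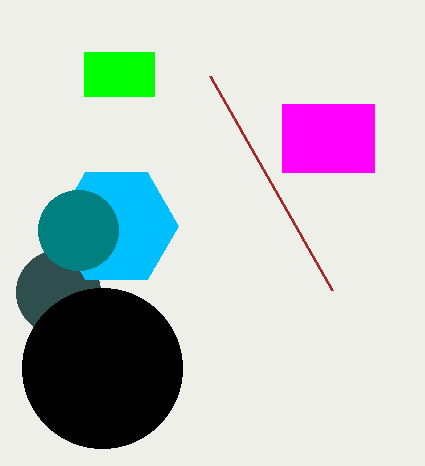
s_1 = 210, t_1 = 76, q_2 = 52, s_2 = 154, t_2 = 96, a_3 = 58, c_3 = 42, a_4 = 116, b_4 = 226, c_4 = 62, a_5 = 102, c_5 = 80, p_6 = 282, q_6 = 104, s_6 = 374, t_6 = 172, a_7 = 78, b_7 = 230, c_7 = 40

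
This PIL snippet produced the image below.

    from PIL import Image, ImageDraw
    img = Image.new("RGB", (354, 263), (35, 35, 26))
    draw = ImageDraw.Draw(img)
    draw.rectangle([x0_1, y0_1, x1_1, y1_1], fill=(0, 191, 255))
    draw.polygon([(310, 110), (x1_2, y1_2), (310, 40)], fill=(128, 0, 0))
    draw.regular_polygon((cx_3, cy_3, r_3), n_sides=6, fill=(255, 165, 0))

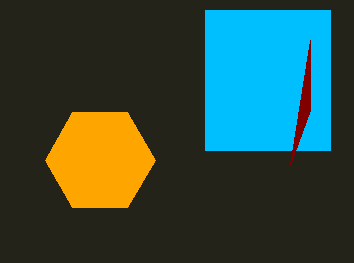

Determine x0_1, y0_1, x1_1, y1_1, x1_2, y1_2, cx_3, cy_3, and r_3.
x0_1 = 205
y0_1 = 10
x1_1 = 330
y1_1 = 150
x1_2 = 290
y1_2 = 165
cx_3 = 100
cy_3 = 160
r_3 = 55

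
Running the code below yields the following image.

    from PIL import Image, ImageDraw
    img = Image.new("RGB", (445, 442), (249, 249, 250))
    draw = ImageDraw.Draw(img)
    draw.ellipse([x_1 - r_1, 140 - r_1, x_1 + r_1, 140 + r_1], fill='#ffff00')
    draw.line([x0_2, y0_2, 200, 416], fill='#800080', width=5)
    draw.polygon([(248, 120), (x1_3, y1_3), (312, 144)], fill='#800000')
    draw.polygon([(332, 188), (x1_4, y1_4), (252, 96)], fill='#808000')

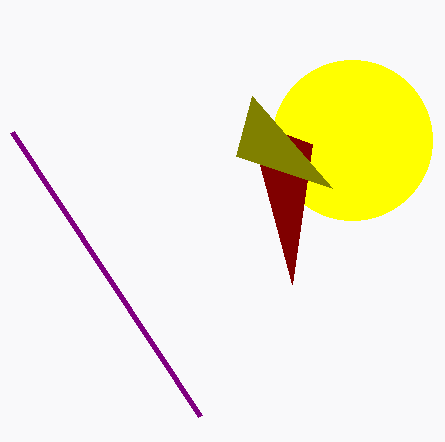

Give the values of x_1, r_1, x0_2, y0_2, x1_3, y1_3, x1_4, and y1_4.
x_1 = 352; r_1 = 80; x0_2 = 12; y0_2 = 132; x1_3 = 292; y1_3 = 284; x1_4 = 236; y1_4 = 156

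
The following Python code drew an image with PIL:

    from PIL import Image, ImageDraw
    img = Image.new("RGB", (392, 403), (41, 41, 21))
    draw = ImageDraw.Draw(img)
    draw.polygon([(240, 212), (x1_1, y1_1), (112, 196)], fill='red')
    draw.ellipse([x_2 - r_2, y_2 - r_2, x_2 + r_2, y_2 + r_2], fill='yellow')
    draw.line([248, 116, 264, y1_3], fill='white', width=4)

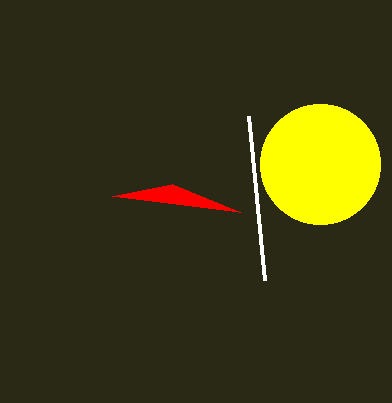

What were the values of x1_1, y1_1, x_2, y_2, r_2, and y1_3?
x1_1 = 172; y1_1 = 184; x_2 = 320; y_2 = 164; r_2 = 60; y1_3 = 280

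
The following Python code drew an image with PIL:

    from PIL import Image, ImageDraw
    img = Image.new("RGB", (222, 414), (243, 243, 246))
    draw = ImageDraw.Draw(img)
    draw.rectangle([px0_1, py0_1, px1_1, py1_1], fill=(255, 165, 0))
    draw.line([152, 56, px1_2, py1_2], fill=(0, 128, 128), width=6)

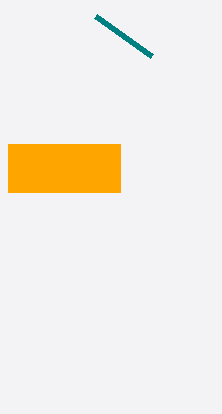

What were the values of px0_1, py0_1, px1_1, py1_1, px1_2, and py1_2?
px0_1 = 8, py0_1 = 144, px1_1 = 120, py1_1 = 192, px1_2 = 96, py1_2 = 16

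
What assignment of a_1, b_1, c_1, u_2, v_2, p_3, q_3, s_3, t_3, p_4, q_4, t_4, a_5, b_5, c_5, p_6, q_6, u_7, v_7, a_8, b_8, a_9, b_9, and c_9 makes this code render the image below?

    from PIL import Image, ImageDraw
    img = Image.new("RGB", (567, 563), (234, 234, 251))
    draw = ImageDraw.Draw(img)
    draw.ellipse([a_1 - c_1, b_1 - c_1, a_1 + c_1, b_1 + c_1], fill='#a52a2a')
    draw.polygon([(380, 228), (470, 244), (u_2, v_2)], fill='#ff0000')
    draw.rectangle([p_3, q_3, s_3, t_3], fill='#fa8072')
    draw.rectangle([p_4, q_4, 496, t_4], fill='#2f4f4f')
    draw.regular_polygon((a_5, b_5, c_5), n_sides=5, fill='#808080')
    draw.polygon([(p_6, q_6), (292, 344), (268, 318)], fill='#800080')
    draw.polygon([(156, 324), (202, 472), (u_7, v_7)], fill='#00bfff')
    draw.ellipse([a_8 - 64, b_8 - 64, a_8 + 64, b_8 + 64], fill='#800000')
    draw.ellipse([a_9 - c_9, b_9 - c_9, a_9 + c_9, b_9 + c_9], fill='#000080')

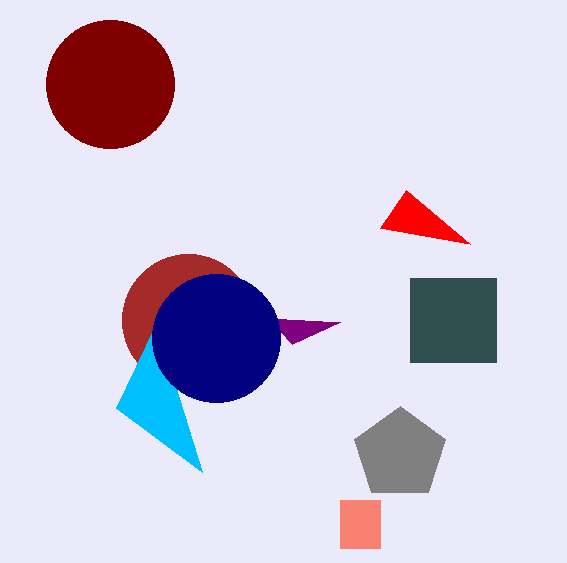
a_1 = 188
b_1 = 320
c_1 = 66
u_2 = 406
v_2 = 190
p_3 = 340
q_3 = 500
s_3 = 380
t_3 = 548
p_4 = 410
q_4 = 278
t_4 = 362
a_5 = 400
b_5 = 454
c_5 = 48
p_6 = 340
q_6 = 322
u_7 = 116
v_7 = 408
a_8 = 110
b_8 = 84
a_9 = 216
b_9 = 338
c_9 = 64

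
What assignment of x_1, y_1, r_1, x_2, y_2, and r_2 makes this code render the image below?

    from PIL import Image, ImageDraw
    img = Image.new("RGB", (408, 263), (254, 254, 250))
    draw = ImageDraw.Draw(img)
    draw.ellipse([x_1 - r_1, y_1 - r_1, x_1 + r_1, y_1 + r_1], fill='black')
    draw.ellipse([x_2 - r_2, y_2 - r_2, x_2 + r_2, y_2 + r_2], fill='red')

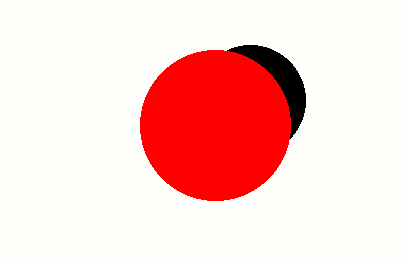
x_1 = 250
y_1 = 100
r_1 = 55
x_2 = 215
y_2 = 125
r_2 = 75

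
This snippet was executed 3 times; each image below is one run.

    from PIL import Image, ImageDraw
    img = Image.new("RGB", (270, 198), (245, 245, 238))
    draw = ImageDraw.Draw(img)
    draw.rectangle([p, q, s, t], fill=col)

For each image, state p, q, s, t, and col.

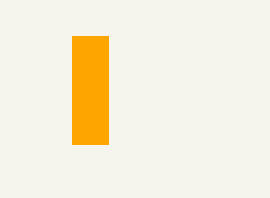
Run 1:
p = 72
q = 36
s = 108
t = 144
col = 'orange'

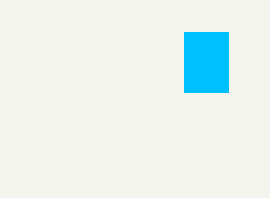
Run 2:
p = 184, q = 32, s = 228, t = 92, col = 'deepskyblue'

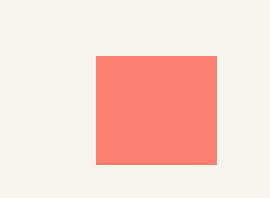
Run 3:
p = 96, q = 56, s = 216, t = 164, col = 'salmon'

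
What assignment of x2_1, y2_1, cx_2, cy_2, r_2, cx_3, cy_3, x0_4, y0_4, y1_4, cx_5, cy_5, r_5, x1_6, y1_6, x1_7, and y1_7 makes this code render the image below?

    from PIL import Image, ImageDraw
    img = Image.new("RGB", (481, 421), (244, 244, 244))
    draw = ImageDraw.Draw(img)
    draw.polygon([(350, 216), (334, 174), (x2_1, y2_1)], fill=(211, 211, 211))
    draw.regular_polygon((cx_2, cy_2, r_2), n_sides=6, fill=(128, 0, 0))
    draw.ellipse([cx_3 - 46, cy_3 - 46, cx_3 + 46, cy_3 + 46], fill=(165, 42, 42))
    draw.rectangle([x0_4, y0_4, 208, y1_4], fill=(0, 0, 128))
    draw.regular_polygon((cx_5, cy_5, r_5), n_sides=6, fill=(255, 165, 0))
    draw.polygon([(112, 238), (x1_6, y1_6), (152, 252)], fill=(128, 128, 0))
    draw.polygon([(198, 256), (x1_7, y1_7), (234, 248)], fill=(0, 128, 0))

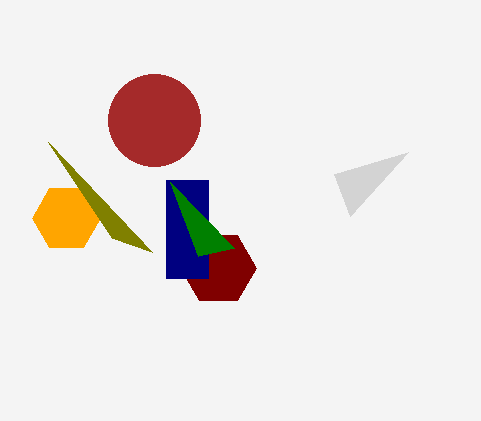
x2_1 = 408; y2_1 = 152; cx_2 = 218; cy_2 = 268; r_2 = 38; cx_3 = 154; cy_3 = 120; x0_4 = 166; y0_4 = 180; y1_4 = 278; cx_5 = 66; cy_5 = 218; r_5 = 34; x1_6 = 48; y1_6 = 142; x1_7 = 170; y1_7 = 182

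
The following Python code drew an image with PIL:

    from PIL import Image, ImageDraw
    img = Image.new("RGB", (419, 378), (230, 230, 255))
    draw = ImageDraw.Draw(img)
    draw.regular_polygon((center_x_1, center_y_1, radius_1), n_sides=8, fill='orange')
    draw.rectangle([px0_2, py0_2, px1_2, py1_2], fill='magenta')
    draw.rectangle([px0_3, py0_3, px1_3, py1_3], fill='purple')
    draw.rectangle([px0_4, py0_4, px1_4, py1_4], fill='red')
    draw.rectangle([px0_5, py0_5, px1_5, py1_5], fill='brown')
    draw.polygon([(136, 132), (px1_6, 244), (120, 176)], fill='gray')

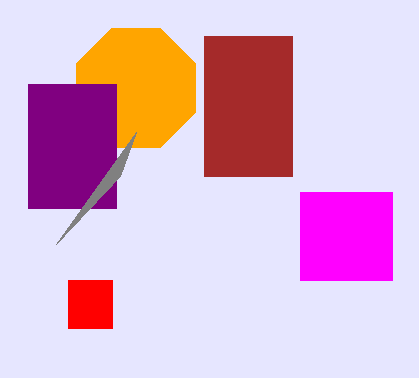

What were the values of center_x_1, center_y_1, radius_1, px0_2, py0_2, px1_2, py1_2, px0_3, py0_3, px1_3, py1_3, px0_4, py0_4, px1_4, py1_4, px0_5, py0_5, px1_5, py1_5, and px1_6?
center_x_1 = 136, center_y_1 = 88, radius_1 = 64, px0_2 = 300, py0_2 = 192, px1_2 = 392, py1_2 = 280, px0_3 = 28, py0_3 = 84, px1_3 = 116, py1_3 = 208, px0_4 = 68, py0_4 = 280, px1_4 = 112, py1_4 = 328, px0_5 = 204, py0_5 = 36, px1_5 = 292, py1_5 = 176, px1_6 = 56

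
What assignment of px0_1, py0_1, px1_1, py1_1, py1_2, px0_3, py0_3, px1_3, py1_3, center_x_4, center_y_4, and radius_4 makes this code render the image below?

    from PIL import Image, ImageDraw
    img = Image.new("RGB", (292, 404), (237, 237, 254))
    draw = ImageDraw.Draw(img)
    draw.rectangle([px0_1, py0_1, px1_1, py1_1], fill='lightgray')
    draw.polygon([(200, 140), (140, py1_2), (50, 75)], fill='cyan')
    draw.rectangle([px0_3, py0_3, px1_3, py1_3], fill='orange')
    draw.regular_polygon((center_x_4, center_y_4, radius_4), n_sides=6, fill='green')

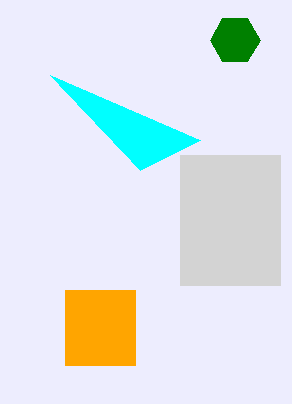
px0_1 = 180
py0_1 = 155
px1_1 = 280
py1_1 = 285
py1_2 = 170
px0_3 = 65
py0_3 = 290
px1_3 = 135
py1_3 = 365
center_x_4 = 235
center_y_4 = 40
radius_4 = 25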